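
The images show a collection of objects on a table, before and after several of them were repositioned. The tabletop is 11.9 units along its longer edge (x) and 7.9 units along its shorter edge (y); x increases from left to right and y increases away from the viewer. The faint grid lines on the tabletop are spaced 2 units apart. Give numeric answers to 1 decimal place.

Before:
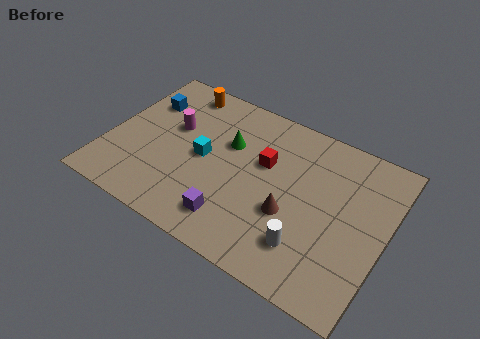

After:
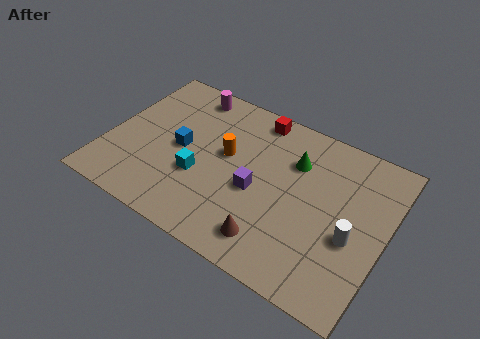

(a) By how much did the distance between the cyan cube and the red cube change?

+1.8

The distance was about 2.7 in the first image and 4.5 in the second, so they moved 1.8 units further apart.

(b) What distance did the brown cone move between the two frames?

1.7

The brown cone was near (8.0, 3.0) before and (7.5, 1.4) after, so it travelled √(0.5² + 1.6²) ≈ 1.7 units.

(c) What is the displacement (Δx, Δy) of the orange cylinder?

(2.5, -2.4)

From the two frames, the orange cylinder sits at roughly (2.5, 6.9) before and (5.0, 4.5) after.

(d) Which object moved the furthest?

the orange cylinder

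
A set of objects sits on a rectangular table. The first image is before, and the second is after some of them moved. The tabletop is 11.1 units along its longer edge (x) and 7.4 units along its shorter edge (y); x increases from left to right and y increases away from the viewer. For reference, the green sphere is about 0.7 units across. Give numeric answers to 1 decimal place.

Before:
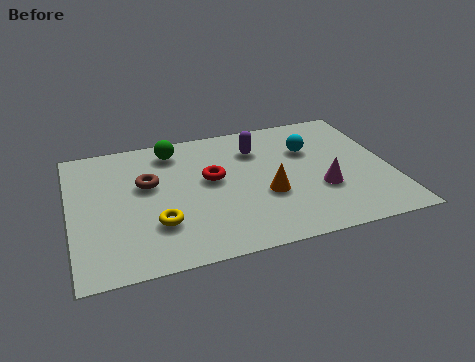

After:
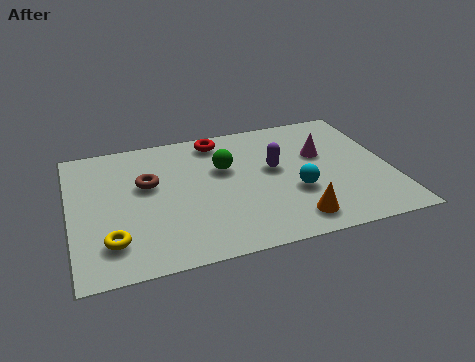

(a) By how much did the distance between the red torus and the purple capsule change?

+0.7

The distance was about 2.1 in the first image and 2.8 in the second, so they moved 0.7 units further apart.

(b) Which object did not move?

the brown torus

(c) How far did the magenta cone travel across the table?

2.0

The magenta cone was near (8.6, 2.6) before and (8.8, 4.6) after, so it travelled √(0.2² + 2.0²) ≈ 2.0 units.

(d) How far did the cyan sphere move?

2.4

The cyan sphere moved from about (8.4, 5.0) to (7.7, 2.7), a distance of √(0.7² + 2.3²) ≈ 2.4.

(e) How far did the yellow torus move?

1.7

From (2.9, 2.2) to (1.3, 1.7), the yellow torus covered √(1.6² + 0.5²) ≈ 1.7 units.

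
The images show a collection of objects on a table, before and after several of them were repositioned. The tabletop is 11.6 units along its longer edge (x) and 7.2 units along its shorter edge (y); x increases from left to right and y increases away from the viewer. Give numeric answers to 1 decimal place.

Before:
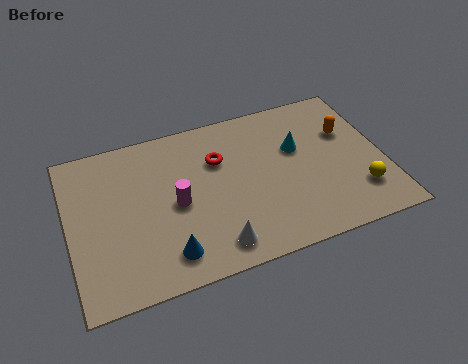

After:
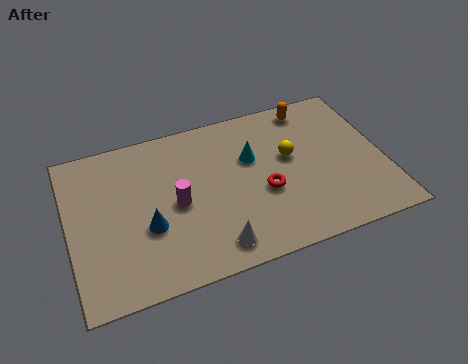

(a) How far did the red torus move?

2.5

From (5.6, 4.9) to (7.1, 2.9), the red torus covered √(1.5² + 2.0²) ≈ 2.5 units.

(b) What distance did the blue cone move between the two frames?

1.5

The blue cone was near (3.4, 1.3) before and (2.8, 2.7) after, so it travelled √(0.6² + 1.4²) ≈ 1.5 units.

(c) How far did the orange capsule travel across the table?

2.0

The orange capsule was near (10.4, 4.7) before and (9.2, 6.3) after, so it travelled √(1.2² + 1.6²) ≈ 2.0 units.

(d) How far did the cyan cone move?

1.7

From (8.5, 4.5) to (6.8, 4.6), the cyan cone covered √(1.7² + 0.1²) ≈ 1.7 units.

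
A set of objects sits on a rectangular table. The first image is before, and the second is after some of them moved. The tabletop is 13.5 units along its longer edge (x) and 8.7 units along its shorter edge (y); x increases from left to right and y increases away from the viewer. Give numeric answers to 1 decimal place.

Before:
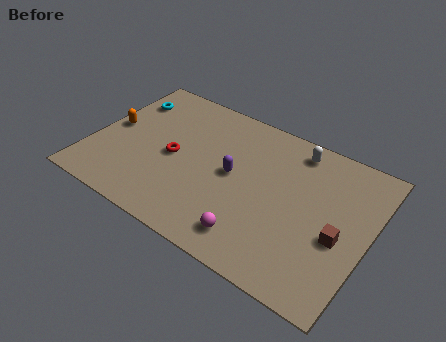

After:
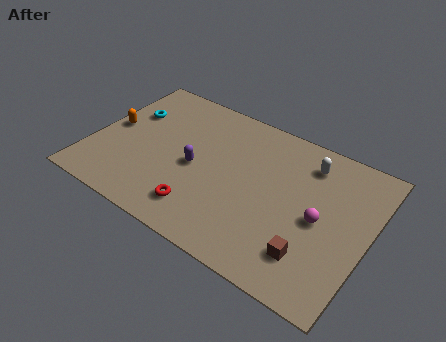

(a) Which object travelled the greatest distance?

the magenta sphere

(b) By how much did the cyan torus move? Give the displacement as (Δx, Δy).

(0.3, -0.8)

The cyan torus was at about (1.1, 6.6) and moved to about (1.4, 5.8).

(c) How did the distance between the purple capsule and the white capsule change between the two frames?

+1.9

The distance was about 4.0 in the first image and 5.9 in the second, so they moved 1.9 units further apart.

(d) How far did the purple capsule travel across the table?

1.9

From (6.9, 4.5) to (5.1, 4.0), the purple capsule covered √(1.8² + 0.5²) ≈ 1.9 units.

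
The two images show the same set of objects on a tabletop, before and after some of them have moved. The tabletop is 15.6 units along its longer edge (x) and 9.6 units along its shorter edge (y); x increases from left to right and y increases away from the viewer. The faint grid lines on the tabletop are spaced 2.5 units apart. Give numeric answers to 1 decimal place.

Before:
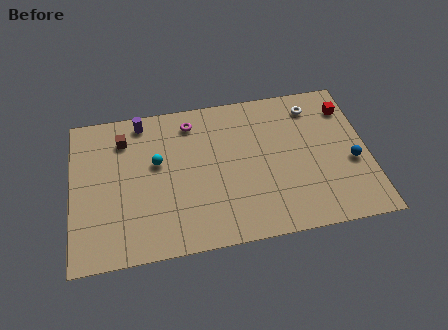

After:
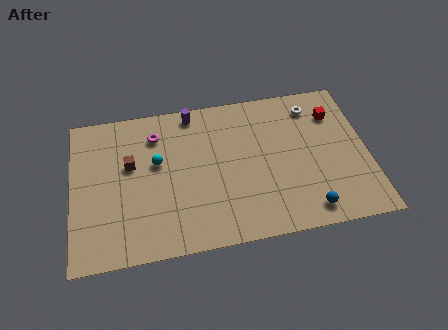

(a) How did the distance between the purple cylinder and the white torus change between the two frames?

-2.7

The distance was about 9.1 in the first image and 6.4 in the second, so they moved 2.7 units closer together.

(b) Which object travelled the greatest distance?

the blue sphere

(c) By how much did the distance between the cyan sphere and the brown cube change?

-1.1

Before: roughly 2.5 units apart; after: 1.4. That's 1.1 units closer together.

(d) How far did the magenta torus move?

2.0

From (6.4, 8.0) to (4.5, 7.5), the magenta torus covered √(1.9² + 0.5²) ≈ 2.0 units.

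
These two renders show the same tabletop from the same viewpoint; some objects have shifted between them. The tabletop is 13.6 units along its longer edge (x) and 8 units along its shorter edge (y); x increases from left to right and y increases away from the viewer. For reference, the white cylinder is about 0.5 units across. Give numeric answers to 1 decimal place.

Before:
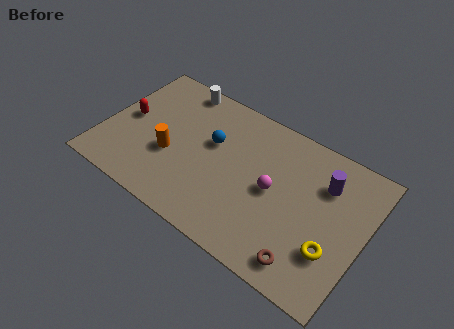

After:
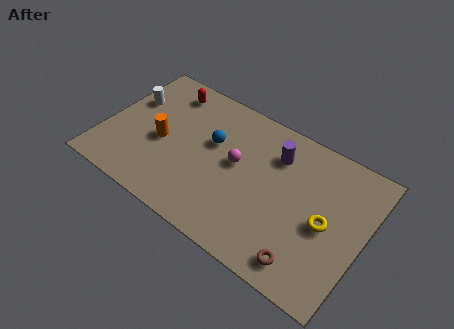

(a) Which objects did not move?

the brown torus and the blue sphere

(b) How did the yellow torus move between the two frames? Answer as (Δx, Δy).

(-0.5, 1.2)

The yellow torus was at about (12.2, 2.5) and moved to about (11.7, 3.7).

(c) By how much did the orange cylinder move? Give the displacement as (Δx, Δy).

(-0.6, 0.5)

From the two frames, the orange cylinder sits at roughly (3.6, 3.1) before and (3.0, 3.6) after.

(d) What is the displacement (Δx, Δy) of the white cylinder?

(-2.2, -2.0)

From the two frames, the white cylinder sits at roughly (3.2, 7.2) before and (1.0, 5.2) after.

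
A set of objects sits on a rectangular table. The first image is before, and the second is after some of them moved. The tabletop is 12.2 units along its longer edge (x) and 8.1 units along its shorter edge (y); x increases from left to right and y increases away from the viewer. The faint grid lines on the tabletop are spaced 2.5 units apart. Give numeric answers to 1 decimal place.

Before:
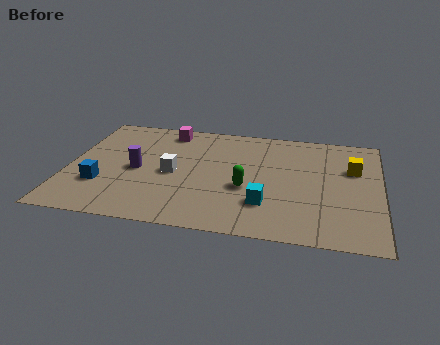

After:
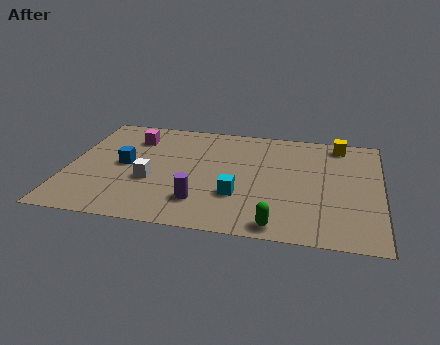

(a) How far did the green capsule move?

2.7

The green capsule was near (7.0, 3.2) before and (8.3, 0.8) after, so it travelled √(1.3² + 2.4²) ≈ 2.7 units.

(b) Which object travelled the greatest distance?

the purple cylinder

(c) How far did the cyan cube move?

1.2

The cyan cube moved from about (7.8, 2.2) to (6.7, 2.6), a distance of √(1.1² + 0.4²) ≈ 1.2.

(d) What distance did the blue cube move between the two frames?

1.8

The blue cube was near (1.4, 2.5) before and (2.2, 4.1) after, so it travelled √(0.8² + 1.6²) ≈ 1.8 units.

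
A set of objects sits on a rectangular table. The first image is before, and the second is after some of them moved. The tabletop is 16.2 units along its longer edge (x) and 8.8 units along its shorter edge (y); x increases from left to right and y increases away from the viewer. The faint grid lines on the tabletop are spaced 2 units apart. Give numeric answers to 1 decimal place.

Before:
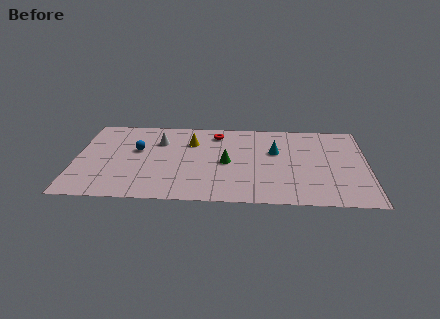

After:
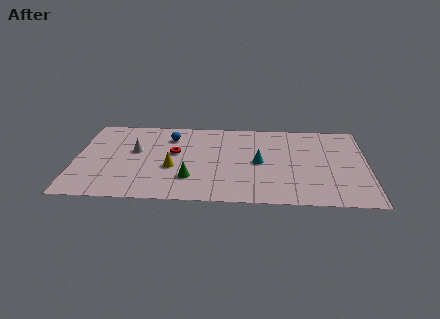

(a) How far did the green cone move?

2.7

The green cone moved from about (8.4, 4.2) to (6.4, 2.4), a distance of √(2.0² + 1.8²) ≈ 2.7.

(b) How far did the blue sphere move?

2.3

The blue sphere was near (3.4, 5.3) before and (5.2, 6.8) after, so it travelled √(1.8² + 1.5²) ≈ 2.3 units.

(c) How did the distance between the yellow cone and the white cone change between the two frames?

+0.9

The distance was about 1.8 in the first image and 2.7 in the second, so they moved 0.9 units further apart.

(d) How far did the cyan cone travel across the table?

1.5

The cyan cone was near (11.1, 5.5) before and (10.2, 4.3) after, so it travelled √(0.9² + 1.2²) ≈ 1.5 units.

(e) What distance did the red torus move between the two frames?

3.2

The red torus was near (7.8, 7.3) before and (5.5, 5.1) after, so it travelled √(2.3² + 2.2²) ≈ 3.2 units.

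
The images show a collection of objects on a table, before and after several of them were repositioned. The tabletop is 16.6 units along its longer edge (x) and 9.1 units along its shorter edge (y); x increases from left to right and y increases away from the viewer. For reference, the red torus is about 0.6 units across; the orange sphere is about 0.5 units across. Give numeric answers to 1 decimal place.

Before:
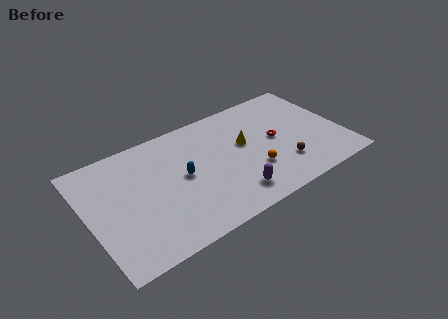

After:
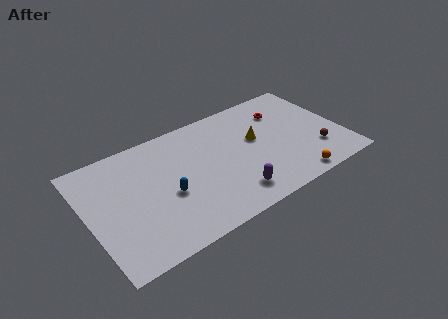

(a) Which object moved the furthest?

the orange sphere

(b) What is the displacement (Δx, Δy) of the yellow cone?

(0.8, 0.0)

The yellow cone started near (10.3, 5.3) and ended near (11.1, 5.3).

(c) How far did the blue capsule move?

1.4

The blue capsule moved from about (6.1, 4.7) to (5.0, 3.8), a distance of √(1.1² + 0.9²) ≈ 1.4.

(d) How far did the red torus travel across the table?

2.3

The red torus was near (12.3, 4.7) before and (13.2, 6.8) after, so it travelled √(0.9² + 2.1²) ≈ 2.3 units.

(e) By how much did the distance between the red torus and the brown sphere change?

+2.3

The distance was about 2.3 in the first image and 4.6 in the second, so they moved 2.3 units further apart.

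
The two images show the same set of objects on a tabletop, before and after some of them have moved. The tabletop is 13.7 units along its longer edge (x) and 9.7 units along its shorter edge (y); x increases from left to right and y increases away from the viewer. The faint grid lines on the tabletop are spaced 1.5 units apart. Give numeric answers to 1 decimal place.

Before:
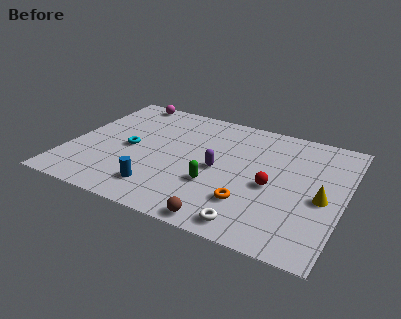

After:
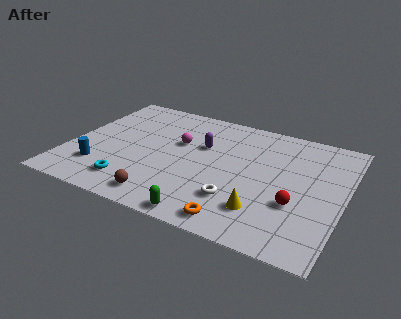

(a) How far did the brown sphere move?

3.1

The brown sphere moved from about (8.3, 0.8) to (5.2, 1.3), a distance of √(3.1² + 0.5²) ≈ 3.1.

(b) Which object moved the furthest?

the magenta sphere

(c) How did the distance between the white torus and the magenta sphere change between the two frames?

-6.0

They were about 10.8 units apart before and 4.8 after — 6.0 units closer together.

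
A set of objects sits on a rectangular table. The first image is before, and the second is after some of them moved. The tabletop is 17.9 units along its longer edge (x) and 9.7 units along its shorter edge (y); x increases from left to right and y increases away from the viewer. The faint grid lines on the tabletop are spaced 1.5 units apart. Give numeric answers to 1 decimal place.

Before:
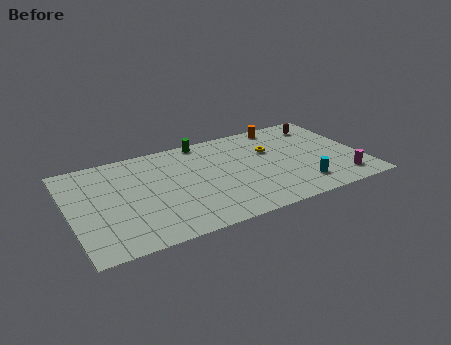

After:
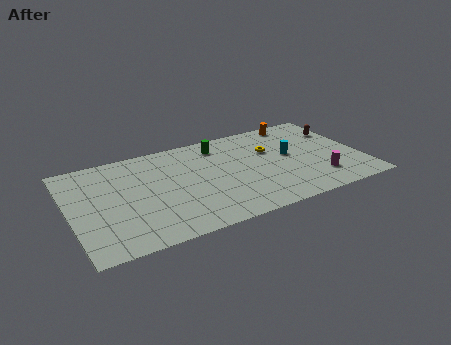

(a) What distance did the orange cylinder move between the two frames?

1.0

From (13.6, 8.7) to (14.6, 8.7), the orange cylinder covered √(1.0² + 0.0²) ≈ 1.0 units.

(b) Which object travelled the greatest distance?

the cyan cylinder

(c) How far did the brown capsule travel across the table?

1.4

The brown capsule moved from about (16.0, 7.9) to (17.0, 6.9), a distance of √(1.0² + 1.0²) ≈ 1.4.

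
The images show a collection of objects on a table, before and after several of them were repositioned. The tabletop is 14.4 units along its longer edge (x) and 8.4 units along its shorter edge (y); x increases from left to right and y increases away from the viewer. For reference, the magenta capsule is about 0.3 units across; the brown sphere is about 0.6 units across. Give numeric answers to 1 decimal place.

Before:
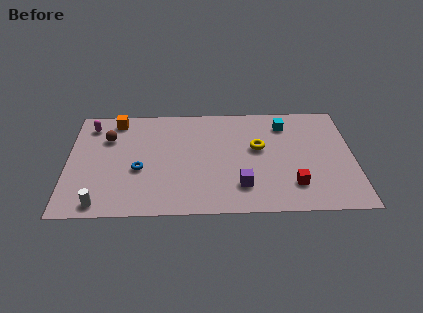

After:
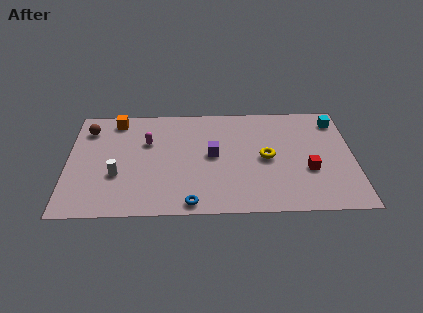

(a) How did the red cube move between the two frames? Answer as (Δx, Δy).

(0.8, 1.1)

The red cube was at about (11.3, 2.0) and moved to about (12.1, 3.1).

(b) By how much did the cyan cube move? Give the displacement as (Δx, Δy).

(2.6, 0.2)

The cyan cube was at about (11.0, 6.7) and moved to about (13.6, 6.9).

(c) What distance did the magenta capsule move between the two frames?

3.2

From (1.1, 6.9) to (4.0, 5.5), the magenta capsule covered √(2.9² + 1.4²) ≈ 3.2 units.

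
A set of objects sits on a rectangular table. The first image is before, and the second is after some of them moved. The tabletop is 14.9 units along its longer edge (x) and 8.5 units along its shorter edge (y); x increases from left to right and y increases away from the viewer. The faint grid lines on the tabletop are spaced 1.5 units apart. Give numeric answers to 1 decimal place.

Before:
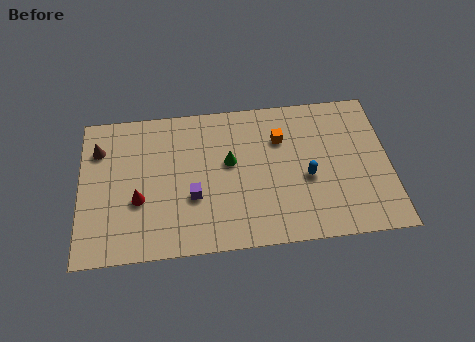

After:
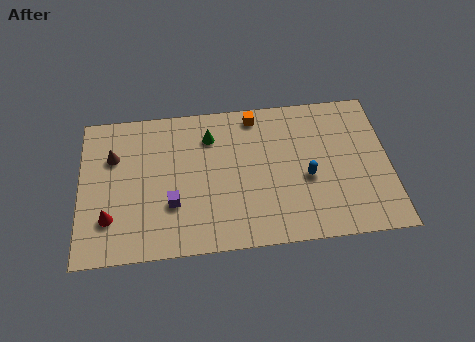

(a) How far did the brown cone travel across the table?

0.9

From (0.9, 6.3) to (1.6, 5.8), the brown cone covered √(0.7² + 0.5²) ≈ 0.9 units.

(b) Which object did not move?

the blue capsule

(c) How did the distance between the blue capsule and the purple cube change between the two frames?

+1.0

The distance was about 5.5 in the first image and 6.5 in the second, so they moved 1.0 units further apart.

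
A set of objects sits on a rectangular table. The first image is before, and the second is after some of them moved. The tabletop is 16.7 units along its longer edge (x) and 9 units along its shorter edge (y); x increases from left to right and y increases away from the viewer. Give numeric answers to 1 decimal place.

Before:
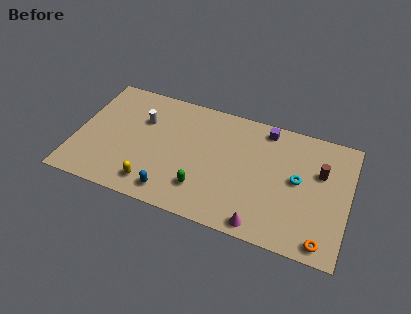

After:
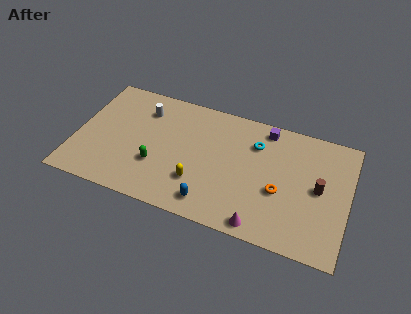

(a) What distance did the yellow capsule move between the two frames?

2.9

The yellow capsule was near (5.0, 1.5) before and (7.7, 2.6) after, so it travelled √(2.7² + 1.1²) ≈ 2.9 units.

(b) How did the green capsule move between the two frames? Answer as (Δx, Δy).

(-2.9, 0.8)

The green capsule was at about (8.0, 2.2) and moved to about (5.1, 3.0).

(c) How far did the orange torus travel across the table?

3.8

The orange torus was near (15.4, 1.0) before and (12.6, 3.6) after, so it travelled √(2.8² + 2.6²) ≈ 3.8 units.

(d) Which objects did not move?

the purple cube and the magenta cone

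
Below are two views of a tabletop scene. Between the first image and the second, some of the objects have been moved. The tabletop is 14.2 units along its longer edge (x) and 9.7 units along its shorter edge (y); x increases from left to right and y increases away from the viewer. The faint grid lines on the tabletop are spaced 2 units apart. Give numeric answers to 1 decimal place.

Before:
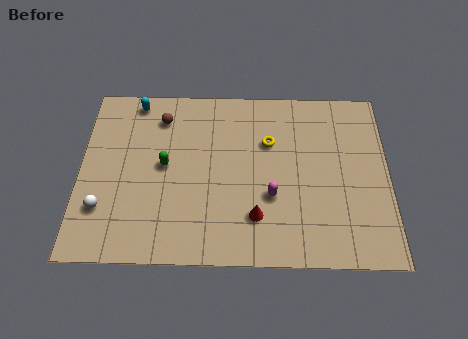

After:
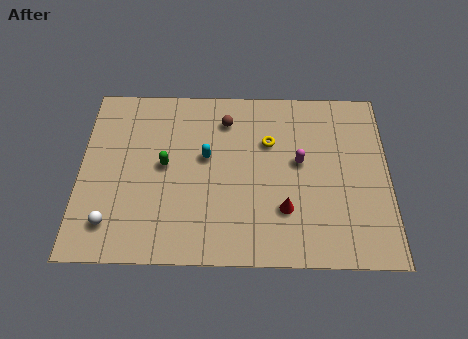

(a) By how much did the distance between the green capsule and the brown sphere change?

+1.1

Before: roughly 2.7 units apart; after: 3.8. That's 1.1 units further apart.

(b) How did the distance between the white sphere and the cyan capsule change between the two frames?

-0.5

The distance was about 6.2 in the first image and 5.7 in the second, so they moved 0.5 units closer together.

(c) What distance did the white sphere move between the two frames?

0.9

The white sphere moved from about (1.1, 2.7) to (1.5, 1.9), a distance of √(0.4² + 0.8²) ≈ 0.9.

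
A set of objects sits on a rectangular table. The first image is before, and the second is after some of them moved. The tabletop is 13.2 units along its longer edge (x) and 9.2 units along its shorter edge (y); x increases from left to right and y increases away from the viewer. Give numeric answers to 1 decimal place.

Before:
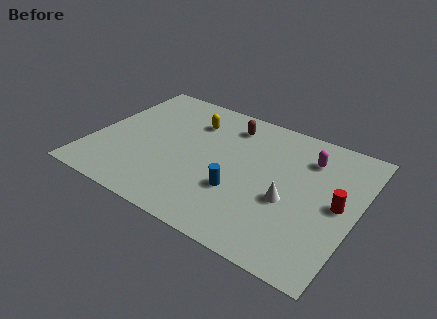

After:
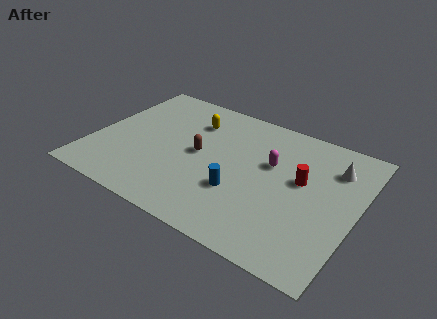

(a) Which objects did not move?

the yellow capsule and the blue cylinder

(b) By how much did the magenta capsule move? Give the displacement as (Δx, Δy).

(-1.7, -1.3)

From the two frames, the magenta capsule sits at roughly (10.5, 7.0) before and (8.8, 5.7) after.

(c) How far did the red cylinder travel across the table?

2.0

From (12.3, 4.6) to (10.4, 5.3), the red cylinder covered √(1.9² + 0.7²) ≈ 2.0 units.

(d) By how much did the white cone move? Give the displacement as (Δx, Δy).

(1.8, 3.2)

The white cone was at about (10.0, 3.7) and moved to about (11.8, 6.9).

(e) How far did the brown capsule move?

3.0

From (6.4, 7.5) to (5.3, 4.7), the brown capsule covered √(1.1² + 2.8²) ≈ 3.0 units.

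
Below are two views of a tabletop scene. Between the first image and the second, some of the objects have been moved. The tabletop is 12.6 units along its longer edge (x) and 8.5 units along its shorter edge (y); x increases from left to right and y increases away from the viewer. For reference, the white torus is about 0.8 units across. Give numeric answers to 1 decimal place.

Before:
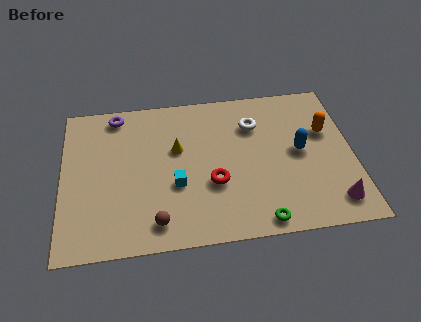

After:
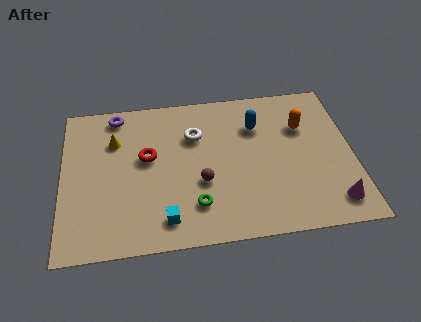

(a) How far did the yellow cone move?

2.8

The yellow cone was near (5.0, 5.2) before and (2.3, 6.0) after, so it travelled √(2.7² + 0.8²) ≈ 2.8 units.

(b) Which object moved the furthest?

the red torus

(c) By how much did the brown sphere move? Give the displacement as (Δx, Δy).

(2.0, 1.9)

From the two frames, the brown sphere sits at roughly (4.0, 1.3) before and (6.0, 3.2) after.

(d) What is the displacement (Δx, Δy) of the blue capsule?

(-1.8, 1.7)

The blue capsule started near (10.3, 4.4) and ended near (8.5, 6.1).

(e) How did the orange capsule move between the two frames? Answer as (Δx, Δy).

(-1.0, 0.4)

From the two frames, the orange capsule sits at roughly (11.5, 5.4) before and (10.5, 5.8) after.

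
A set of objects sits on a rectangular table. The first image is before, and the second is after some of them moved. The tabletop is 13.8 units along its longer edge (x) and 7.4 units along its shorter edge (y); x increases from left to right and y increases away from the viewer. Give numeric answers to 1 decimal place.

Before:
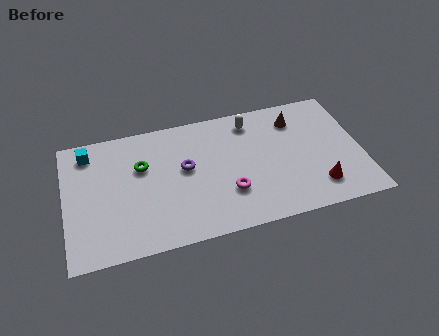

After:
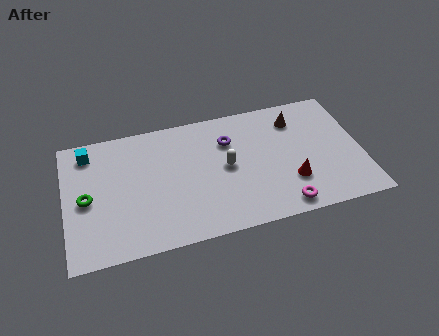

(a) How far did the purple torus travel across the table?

2.4

The purple torus moved from about (5.6, 4.2) to (7.7, 5.3), a distance of √(2.1² + 1.1²) ≈ 2.4.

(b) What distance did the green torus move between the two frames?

2.9

From (3.6, 4.8) to (1.0, 3.5), the green torus covered √(2.6² + 1.3²) ≈ 2.9 units.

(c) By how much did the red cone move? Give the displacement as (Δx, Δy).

(-1.2, 0.6)

From the two frames, the red cone sits at roughly (11.6, 1.6) before and (10.4, 2.2) after.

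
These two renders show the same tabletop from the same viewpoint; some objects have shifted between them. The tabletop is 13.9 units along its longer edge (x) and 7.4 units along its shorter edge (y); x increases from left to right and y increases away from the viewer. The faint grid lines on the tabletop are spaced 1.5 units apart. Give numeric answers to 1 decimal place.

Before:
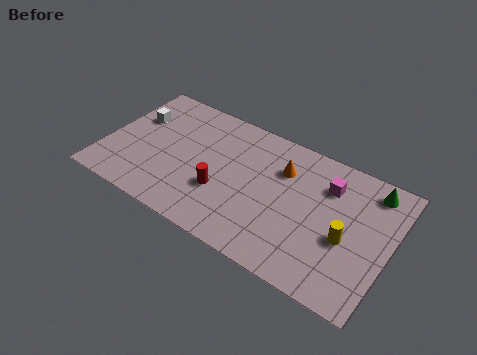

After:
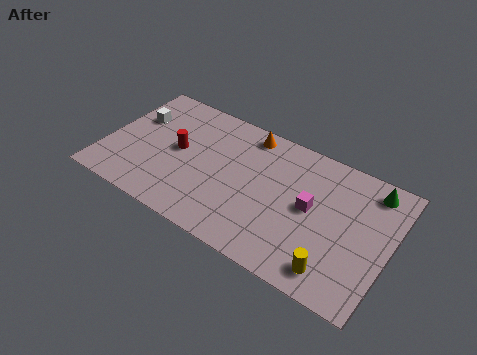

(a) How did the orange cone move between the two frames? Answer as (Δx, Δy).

(-1.9, 1.2)

The orange cone was at about (8.5, 5.3) and moved to about (6.6, 6.5).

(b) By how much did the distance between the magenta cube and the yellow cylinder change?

+0.4

They were about 2.7 units apart before and 3.1 after — 0.4 units further apart.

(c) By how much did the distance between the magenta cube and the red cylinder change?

+1.0

Before: roughly 5.6 units apart; after: 6.6. That's 1.0 units further apart.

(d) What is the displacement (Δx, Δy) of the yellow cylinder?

(-0.3, -1.9)

From the two frames, the yellow cylinder sits at roughly (11.9, 3.1) before and (11.6, 1.2) after.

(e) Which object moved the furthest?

the red cylinder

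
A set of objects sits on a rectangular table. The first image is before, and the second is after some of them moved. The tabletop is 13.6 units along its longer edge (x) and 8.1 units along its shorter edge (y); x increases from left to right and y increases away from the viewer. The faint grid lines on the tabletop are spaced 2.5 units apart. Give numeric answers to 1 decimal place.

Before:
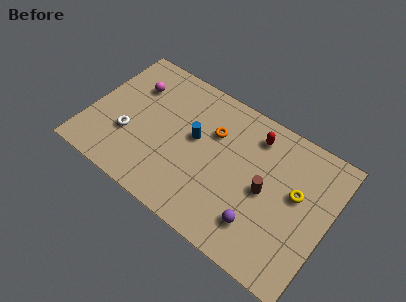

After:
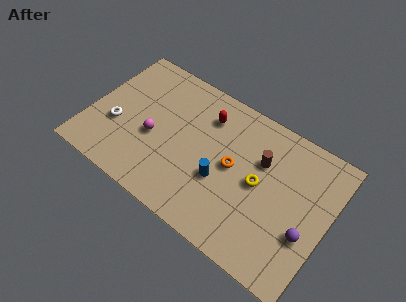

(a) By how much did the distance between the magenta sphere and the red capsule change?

-3.1

Before: roughly 6.9 units apart; after: 3.8. That's 3.1 units closer together.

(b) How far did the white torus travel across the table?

0.8

The white torus was near (2.4, 2.8) before and (1.6, 3.0) after, so it travelled √(0.8² + 0.2²) ≈ 0.8 units.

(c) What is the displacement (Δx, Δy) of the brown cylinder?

(-0.5, 1.5)

The brown cylinder started near (10.1, 3.9) and ended near (9.6, 5.4).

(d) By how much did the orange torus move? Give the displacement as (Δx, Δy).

(1.4, -1.3)

The orange torus started near (6.8, 5.5) and ended near (8.2, 4.2).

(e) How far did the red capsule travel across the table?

2.7

The red capsule was near (9.0, 6.6) before and (6.3, 6.2) after, so it travelled √(2.7² + 0.4²) ≈ 2.7 units.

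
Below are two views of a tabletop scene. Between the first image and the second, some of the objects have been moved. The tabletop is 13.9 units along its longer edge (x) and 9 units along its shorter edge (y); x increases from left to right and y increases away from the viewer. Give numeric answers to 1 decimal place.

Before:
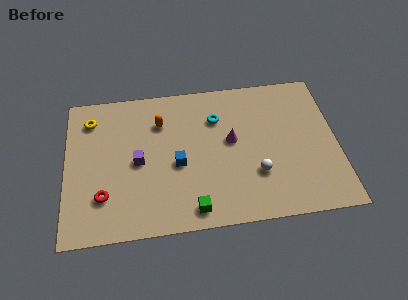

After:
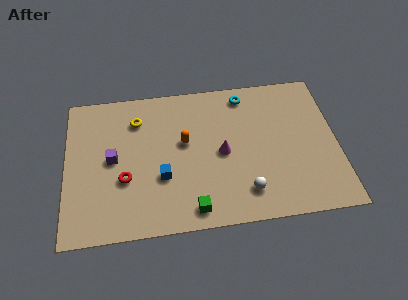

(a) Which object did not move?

the green cube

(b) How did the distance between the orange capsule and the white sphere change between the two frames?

-1.6

Before: roughly 6.1 units apart; after: 4.5. That's 1.6 units closer together.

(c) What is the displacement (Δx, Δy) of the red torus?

(1.1, 0.9)

The red torus was at about (1.9, 2.4) and moved to about (3.0, 3.3).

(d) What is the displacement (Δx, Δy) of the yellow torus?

(2.4, -0.3)

The yellow torus was at about (1.3, 7.2) and moved to about (3.7, 6.9).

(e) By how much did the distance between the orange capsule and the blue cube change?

-0.5

They were about 2.8 units apart before and 2.3 after — 0.5 units closer together.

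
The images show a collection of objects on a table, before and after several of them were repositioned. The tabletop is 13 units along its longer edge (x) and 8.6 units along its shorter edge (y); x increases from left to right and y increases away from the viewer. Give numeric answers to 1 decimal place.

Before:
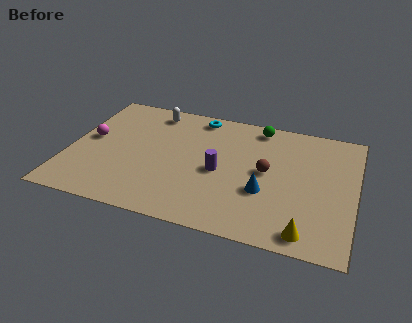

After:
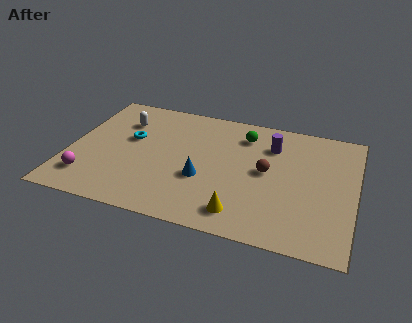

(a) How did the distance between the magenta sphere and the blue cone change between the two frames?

-2.9

The distance was about 8.2 in the first image and 5.3 in the second, so they moved 2.9 units closer together.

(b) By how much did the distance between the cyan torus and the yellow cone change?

-2.0

Before: roughly 8.5 units apart; after: 6.5. That's 2.0 units closer together.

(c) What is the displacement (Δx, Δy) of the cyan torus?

(-2.9, -2.5)

The cyan torus started near (5.6, 7.6) and ended near (2.7, 5.1).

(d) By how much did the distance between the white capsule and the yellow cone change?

-2.2

They were about 9.9 units apart before and 7.7 after — 2.2 units closer together.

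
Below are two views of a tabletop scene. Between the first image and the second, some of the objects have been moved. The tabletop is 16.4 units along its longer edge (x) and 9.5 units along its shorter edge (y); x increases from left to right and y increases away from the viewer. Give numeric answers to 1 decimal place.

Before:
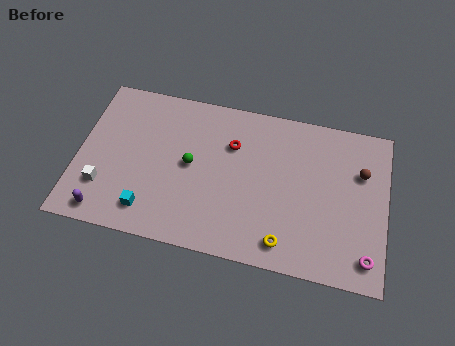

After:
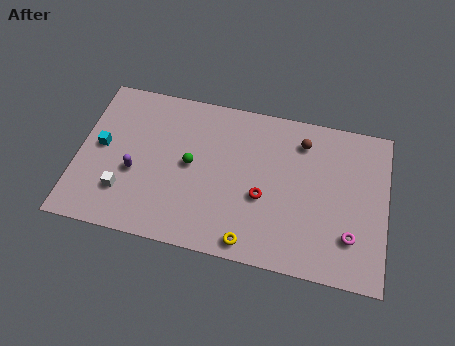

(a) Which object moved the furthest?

the cyan cube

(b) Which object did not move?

the green sphere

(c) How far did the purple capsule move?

3.0

The purple capsule was near (1.7, 1.1) before and (3.1, 3.8) after, so it travelled √(1.4² + 2.7²) ≈ 3.0 units.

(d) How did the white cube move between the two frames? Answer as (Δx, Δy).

(1.1, -0.1)

The white cube started near (1.5, 2.6) and ended near (2.6, 2.5).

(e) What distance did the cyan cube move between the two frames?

4.3

The cyan cube moved from about (4.0, 1.7) to (1.2, 5.0), a distance of √(2.8² + 3.3²) ≈ 4.3.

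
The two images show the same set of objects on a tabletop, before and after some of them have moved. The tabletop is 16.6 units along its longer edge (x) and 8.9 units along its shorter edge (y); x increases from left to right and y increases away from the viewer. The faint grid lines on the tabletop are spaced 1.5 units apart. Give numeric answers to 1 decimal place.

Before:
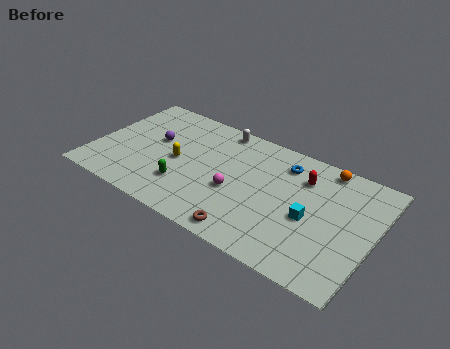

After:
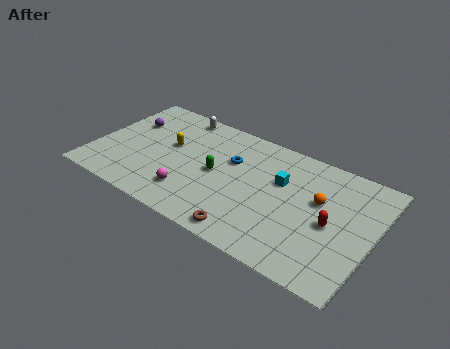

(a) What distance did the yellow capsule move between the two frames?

1.2

The yellow capsule was near (5.0, 4.2) before and (4.3, 5.2) after, so it travelled √(0.7² + 1.0²) ≈ 1.2 units.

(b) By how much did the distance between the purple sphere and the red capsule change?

+3.8

The distance was about 8.9 in the first image and 12.7 in the second, so they moved 3.8 units further apart.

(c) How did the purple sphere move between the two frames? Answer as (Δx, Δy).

(-1.8, 0.8)

From the two frames, the purple sphere sits at roughly (3.4, 5.2) before and (1.6, 6.0) after.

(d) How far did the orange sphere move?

2.6

The orange sphere was near (13.3, 8.0) before and (13.3, 5.4) after, so it travelled √(0.0² + 2.6²) ≈ 2.6 units.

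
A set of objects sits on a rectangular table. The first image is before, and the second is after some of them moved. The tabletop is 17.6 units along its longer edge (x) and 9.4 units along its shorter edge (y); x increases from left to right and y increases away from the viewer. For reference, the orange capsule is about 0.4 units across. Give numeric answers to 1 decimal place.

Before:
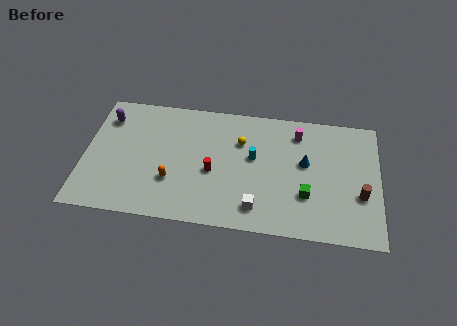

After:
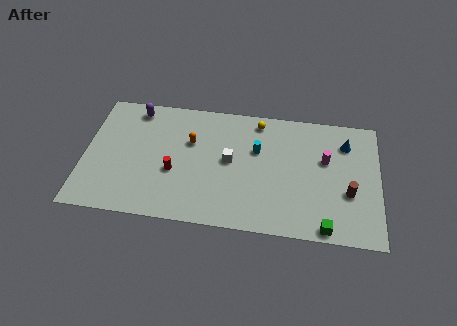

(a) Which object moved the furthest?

the white cube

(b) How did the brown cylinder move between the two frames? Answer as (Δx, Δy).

(-0.7, 0.1)

The brown cylinder was at about (16.5, 3.4) and moved to about (15.8, 3.5).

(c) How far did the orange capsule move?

3.3

The orange capsule moved from about (5.3, 3.0) to (6.3, 6.1), a distance of √(1.0² + 3.1²) ≈ 3.3.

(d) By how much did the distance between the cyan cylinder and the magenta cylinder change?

+0.7

Before: roughly 3.4 units apart; after: 4.1. That's 0.7 units further apart.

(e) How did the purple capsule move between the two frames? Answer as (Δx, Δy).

(1.7, 0.9)

From the two frames, the purple capsule sits at roughly (1.2, 7.3) before and (2.9, 8.2) after.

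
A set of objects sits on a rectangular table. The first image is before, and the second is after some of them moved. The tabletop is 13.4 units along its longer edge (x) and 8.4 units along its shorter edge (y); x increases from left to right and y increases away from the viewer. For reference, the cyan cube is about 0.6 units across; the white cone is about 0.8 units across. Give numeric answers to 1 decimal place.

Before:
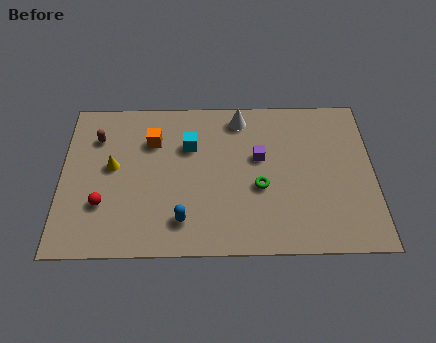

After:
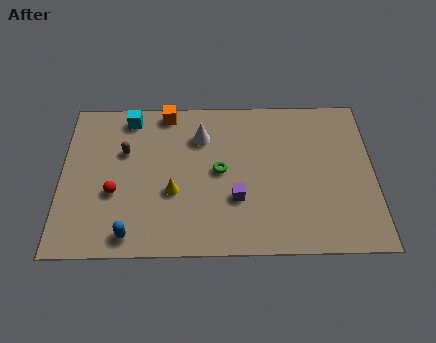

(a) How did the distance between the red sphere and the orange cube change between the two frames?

+0.9

They were about 4.0 units apart before and 4.9 after — 0.9 units further apart.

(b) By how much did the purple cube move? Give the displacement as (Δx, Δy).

(-1.0, -2.2)

From the two frames, the purple cube sits at roughly (8.5, 5.0) before and (7.5, 2.8) after.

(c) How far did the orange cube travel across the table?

1.7

From (3.9, 6.0) to (4.5, 7.6), the orange cube covered √(0.6² + 1.6²) ≈ 1.7 units.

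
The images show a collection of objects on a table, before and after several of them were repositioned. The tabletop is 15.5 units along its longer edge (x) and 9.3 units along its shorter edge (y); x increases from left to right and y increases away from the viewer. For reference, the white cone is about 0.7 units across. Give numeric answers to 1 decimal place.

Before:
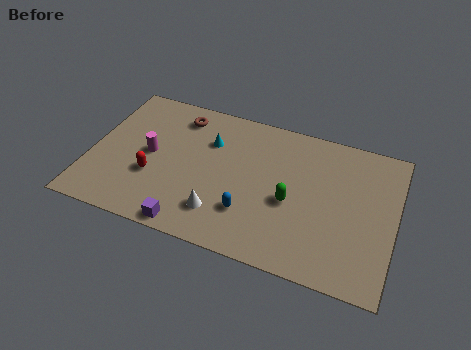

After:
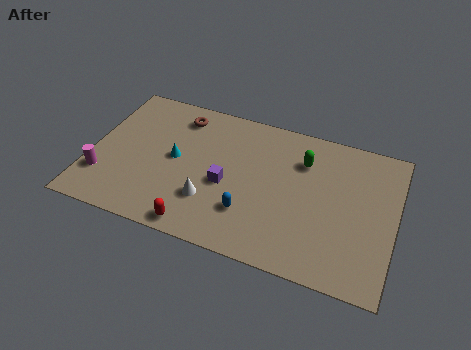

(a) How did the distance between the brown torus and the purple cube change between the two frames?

-2.4

Before: roughly 7.0 units apart; after: 4.6. That's 2.4 units closer together.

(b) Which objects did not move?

the brown torus and the blue capsule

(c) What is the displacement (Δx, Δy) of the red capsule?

(2.6, -2.4)

The red capsule was at about (3.3, 3.3) and moved to about (5.9, 0.9).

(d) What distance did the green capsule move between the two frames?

2.8

The green capsule was near (10.3, 4.0) before and (10.7, 6.8) after, so it travelled √(0.4² + 2.8²) ≈ 2.8 units.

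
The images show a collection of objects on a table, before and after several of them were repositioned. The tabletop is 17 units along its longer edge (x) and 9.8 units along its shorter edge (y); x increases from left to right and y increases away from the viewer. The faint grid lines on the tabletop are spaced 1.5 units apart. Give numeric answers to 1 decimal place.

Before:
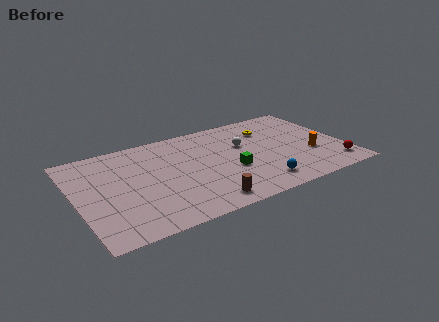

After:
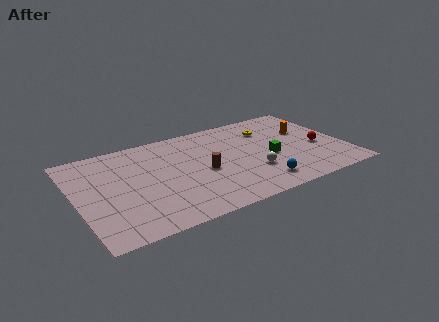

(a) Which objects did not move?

the blue sphere and the yellow torus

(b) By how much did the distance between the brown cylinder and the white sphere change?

-2.6

The distance was about 5.9 in the first image and 3.3 in the second, so they moved 2.6 units closer together.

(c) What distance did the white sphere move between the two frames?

3.1

The white sphere moved from about (10.8, 6.2) to (10.9, 3.1), a distance of √(0.1² + 3.1²) ≈ 3.1.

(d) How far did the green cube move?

2.6

From (9.6, 3.8) to (12.2, 4.2), the green cube covered √(2.6² + 0.4²) ≈ 2.6 units.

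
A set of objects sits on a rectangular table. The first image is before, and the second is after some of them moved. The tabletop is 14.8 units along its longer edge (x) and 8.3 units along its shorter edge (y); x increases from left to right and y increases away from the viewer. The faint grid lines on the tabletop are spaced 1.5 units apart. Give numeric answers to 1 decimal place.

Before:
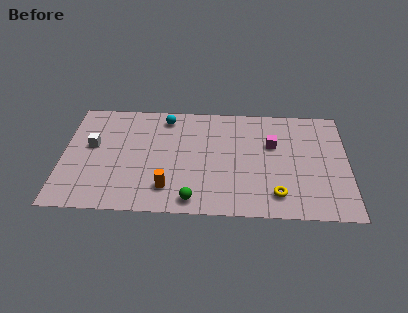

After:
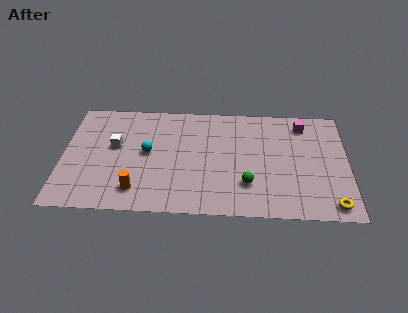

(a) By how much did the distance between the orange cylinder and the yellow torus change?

+4.4

The distance was about 5.6 in the first image and 10.0 in the second, so they moved 4.4 units further apart.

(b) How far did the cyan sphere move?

2.8

The cyan sphere was near (5.3, 7.1) before and (4.4, 4.4) after, so it travelled √(0.9² + 2.7²) ≈ 2.8 units.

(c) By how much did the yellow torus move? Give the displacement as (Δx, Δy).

(2.8, -0.6)

The yellow torus started near (11.1, 1.6) and ended near (13.9, 1.0).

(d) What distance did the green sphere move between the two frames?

3.1

From (6.8, 1.0) to (9.6, 2.3), the green sphere covered √(2.8² + 1.3²) ≈ 3.1 units.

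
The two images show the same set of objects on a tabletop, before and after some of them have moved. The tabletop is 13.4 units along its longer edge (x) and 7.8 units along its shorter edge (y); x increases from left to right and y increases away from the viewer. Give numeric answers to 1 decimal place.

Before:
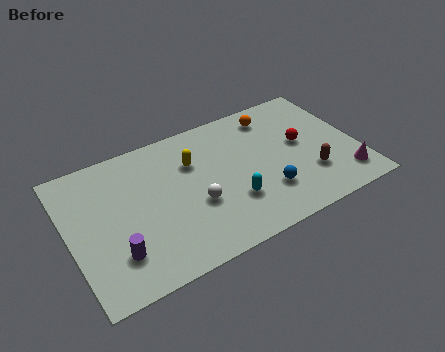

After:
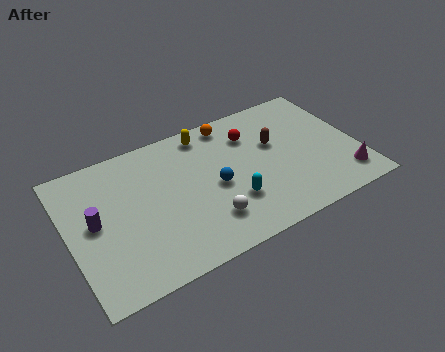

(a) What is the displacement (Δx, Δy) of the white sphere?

(0.4, -1.1)

From the two frames, the white sphere sits at roughly (5.7, 3.0) before and (6.1, 1.9) after.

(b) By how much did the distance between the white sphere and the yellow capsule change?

+2.5

The distance was about 2.4 in the first image and 4.9 in the second, so they moved 2.5 units further apart.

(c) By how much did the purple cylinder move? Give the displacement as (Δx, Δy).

(-0.7, 2.1)

The purple cylinder was at about (1.9, 2.0) and moved to about (1.2, 4.1).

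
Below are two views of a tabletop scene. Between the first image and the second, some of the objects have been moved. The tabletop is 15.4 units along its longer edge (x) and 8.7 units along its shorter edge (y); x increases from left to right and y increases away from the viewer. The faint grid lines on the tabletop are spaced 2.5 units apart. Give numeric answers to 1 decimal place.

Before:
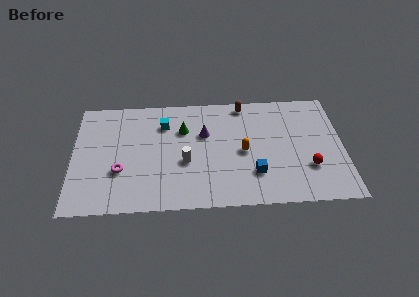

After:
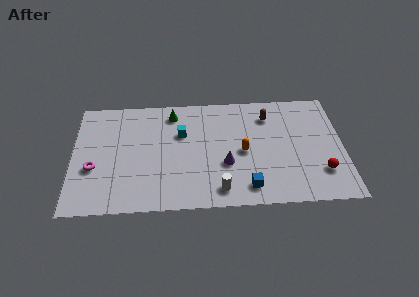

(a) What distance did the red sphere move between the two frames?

0.8

The red sphere was near (13.4, 2.7) before and (14.1, 2.3) after, so it travelled √(0.7² + 0.4²) ≈ 0.8 units.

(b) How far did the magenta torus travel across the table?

1.5

From (2.7, 3.0) to (1.2, 3.3), the magenta torus covered √(1.5² + 0.3²) ≈ 1.5 units.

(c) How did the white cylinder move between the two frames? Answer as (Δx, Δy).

(1.9, -2.2)

The white cylinder started near (6.4, 3.5) and ended near (8.3, 1.3).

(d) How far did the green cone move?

1.4

The green cone moved from about (6.3, 6.0) to (5.7, 7.3), a distance of √(0.6² + 1.3²) ≈ 1.4.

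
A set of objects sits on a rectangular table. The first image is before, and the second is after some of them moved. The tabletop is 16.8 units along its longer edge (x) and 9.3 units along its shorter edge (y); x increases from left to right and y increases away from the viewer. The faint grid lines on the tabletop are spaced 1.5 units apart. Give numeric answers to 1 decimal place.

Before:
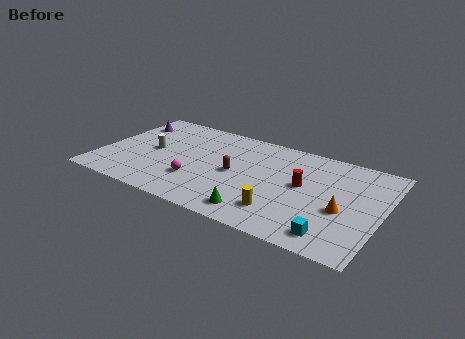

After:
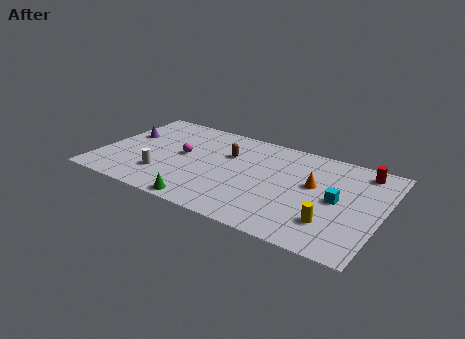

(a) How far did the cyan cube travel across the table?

3.2

From (14.3, 1.4) to (14.2, 4.6), the cyan cube covered √(0.1² + 3.2²) ≈ 3.2 units.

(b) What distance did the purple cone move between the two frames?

1.4

From (1.1, 7.1) to (1.2, 5.7), the purple cone covered √(0.1² + 1.4²) ≈ 1.4 units.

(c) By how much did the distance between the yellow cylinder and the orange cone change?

-0.5

Before: roughly 3.8 units apart; after: 3.3. That's 0.5 units closer together.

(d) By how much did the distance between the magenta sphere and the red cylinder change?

+4.4

They were about 6.5 units apart before and 10.9 after — 4.4 units further apart.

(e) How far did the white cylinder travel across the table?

2.4

The white cylinder moved from about (3.0, 4.7) to (4.0, 2.5), a distance of √(1.0² + 2.2²) ≈ 2.4.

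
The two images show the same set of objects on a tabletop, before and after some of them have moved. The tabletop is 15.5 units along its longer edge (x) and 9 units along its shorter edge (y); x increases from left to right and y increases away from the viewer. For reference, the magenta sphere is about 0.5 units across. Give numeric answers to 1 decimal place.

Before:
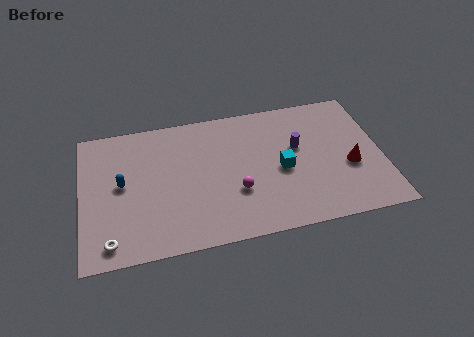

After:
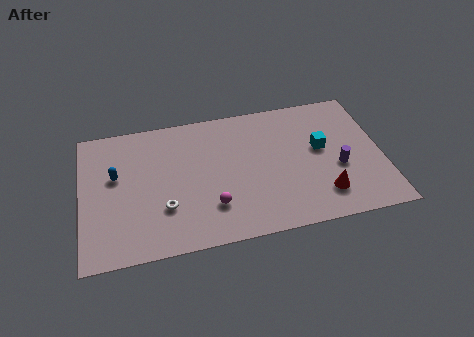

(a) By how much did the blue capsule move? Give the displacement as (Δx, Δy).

(-0.3, 0.6)

From the two frames, the blue capsule sits at roughly (2.1, 4.8) before and (1.8, 5.4) after.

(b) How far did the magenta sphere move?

1.5

The magenta sphere was near (7.9, 3.1) before and (6.6, 2.4) after, so it travelled √(1.3² + 0.7²) ≈ 1.5 units.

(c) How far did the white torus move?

3.2

The white torus moved from about (1.4, 1.2) to (4.2, 2.8), a distance of √(2.8² + 1.6²) ≈ 3.2.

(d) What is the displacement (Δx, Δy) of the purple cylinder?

(2.0, -1.8)

From the two frames, the purple cylinder sits at roughly (11.2, 5.4) before and (13.2, 3.6) after.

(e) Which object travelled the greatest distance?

the white torus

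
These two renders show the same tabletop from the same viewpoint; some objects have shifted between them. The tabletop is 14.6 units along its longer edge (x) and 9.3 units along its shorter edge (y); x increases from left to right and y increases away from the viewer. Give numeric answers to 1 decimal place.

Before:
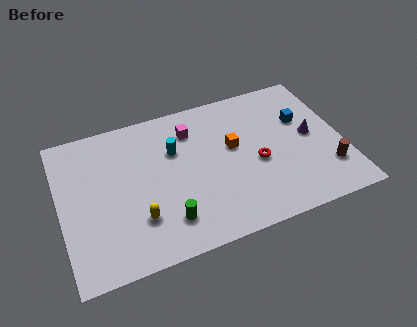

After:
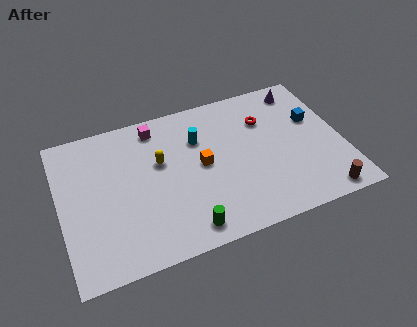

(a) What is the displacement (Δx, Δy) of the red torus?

(0.7, 2.6)

The red torus started near (10.1, 4.0) and ended near (10.8, 6.6).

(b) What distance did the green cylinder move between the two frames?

1.2

From (5.2, 2.0) to (6.1, 1.2), the green cylinder covered √(0.9² + 0.8²) ≈ 1.2 units.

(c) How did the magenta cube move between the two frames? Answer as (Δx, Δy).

(-1.8, 0.8)

From the two frames, the magenta cube sits at roughly (7.0, 7.2) before and (5.2, 8.0) after.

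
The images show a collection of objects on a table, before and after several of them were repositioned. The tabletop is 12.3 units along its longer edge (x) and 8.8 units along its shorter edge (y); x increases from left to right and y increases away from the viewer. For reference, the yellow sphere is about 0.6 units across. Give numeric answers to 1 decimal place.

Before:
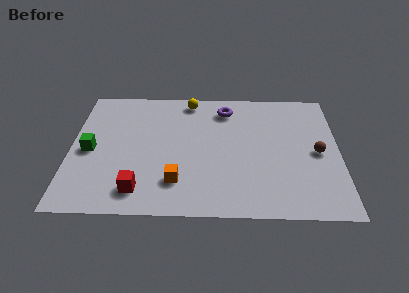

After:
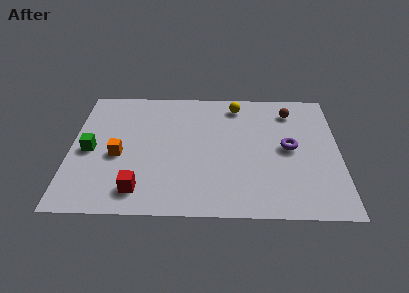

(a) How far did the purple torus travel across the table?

4.0

The purple torus was near (7.1, 7.2) before and (10.0, 4.5) after, so it travelled √(2.9² + 2.7²) ≈ 4.0 units.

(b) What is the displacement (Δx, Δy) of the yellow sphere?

(2.2, -0.3)

The yellow sphere was at about (5.4, 7.8) and moved to about (7.6, 7.5).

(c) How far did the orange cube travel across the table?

3.2

The orange cube moved from about (4.9, 2.1) to (2.2, 3.8), a distance of √(2.7² + 1.7²) ≈ 3.2.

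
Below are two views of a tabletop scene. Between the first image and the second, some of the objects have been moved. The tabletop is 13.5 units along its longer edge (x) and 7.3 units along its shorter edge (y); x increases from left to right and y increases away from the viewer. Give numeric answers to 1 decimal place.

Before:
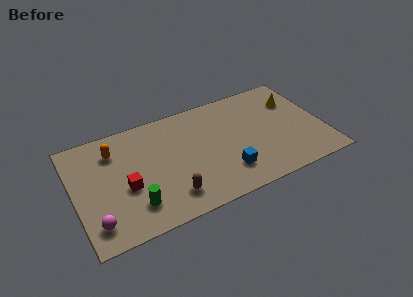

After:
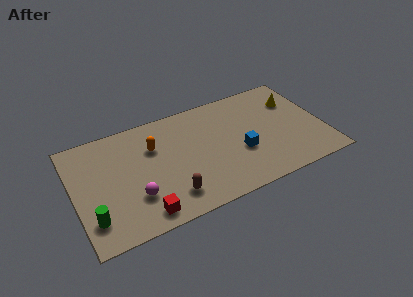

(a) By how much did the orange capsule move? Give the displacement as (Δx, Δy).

(2.1, -0.6)

The orange capsule started near (2.3, 5.6) and ended near (4.4, 5.0).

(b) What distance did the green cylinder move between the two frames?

2.2

The green cylinder moved from about (3.0, 1.7) to (0.8, 1.7), a distance of √(2.2² + 0.0²) ≈ 2.2.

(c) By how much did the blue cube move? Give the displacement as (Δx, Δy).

(0.9, 1.0)

From the two frames, the blue cube sits at roughly (8.0, 1.8) before and (8.9, 2.8) after.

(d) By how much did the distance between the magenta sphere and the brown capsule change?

-2.1

Before: roughly 4.0 units apart; after: 1.9. That's 2.1 units closer together.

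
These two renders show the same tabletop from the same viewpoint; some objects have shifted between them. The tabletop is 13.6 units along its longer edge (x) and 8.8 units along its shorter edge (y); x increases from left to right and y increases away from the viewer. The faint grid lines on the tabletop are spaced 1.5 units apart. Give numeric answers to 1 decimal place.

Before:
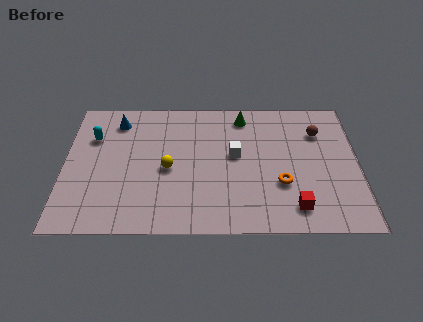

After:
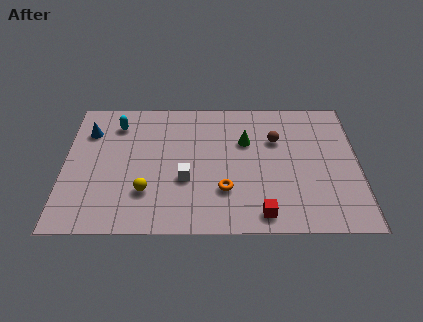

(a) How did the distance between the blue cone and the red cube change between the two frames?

-0.3

Before: roughly 10.0 units apart; after: 9.7. That's 0.3 units closer together.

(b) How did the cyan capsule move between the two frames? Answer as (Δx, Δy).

(1.1, 0.9)

From the two frames, the cyan capsule sits at roughly (1.3, 6.1) before and (2.4, 7.0) after.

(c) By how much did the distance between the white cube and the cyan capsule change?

-1.8

The distance was about 6.7 in the first image and 4.9 in the second, so they moved 1.8 units closer together.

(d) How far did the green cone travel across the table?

1.7

From (8.3, 7.5) to (8.4, 5.8), the green cone covered √(0.1² + 1.7²) ≈ 1.7 units.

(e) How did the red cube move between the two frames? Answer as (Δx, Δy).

(-1.5, -0.4)

From the two frames, the red cube sits at roughly (10.6, 1.5) before and (9.1, 1.1) after.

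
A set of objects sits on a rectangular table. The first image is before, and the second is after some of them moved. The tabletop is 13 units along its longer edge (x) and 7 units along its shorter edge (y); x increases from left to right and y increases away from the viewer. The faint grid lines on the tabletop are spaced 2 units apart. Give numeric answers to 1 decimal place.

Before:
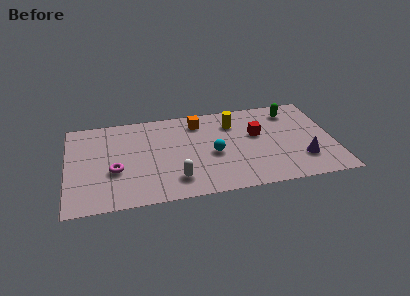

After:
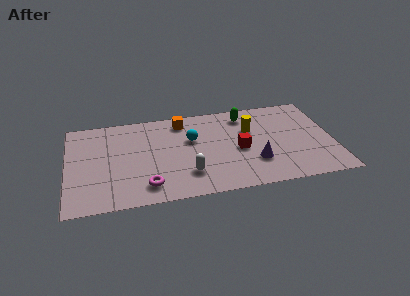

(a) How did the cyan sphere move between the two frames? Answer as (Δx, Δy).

(-1.0, 1.3)

The cyan sphere started near (7.1, 3.1) and ended near (6.1, 4.4).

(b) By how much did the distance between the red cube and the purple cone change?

-1.8

They were about 3.1 units apart before and 1.3 after — 1.8 units closer together.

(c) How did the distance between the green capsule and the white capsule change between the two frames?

-2.2

The distance was about 7.2 in the first image and 5.0 in the second, so they moved 2.2 units closer together.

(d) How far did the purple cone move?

2.3

The purple cone was near (11.4, 1.9) before and (9.1, 2.1) after, so it travelled √(2.3² + 0.2²) ≈ 2.3 units.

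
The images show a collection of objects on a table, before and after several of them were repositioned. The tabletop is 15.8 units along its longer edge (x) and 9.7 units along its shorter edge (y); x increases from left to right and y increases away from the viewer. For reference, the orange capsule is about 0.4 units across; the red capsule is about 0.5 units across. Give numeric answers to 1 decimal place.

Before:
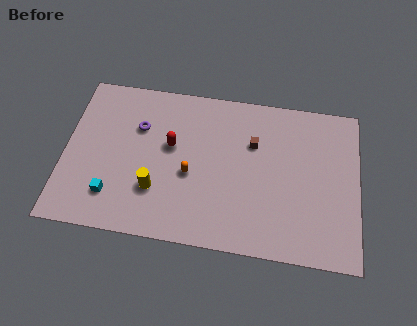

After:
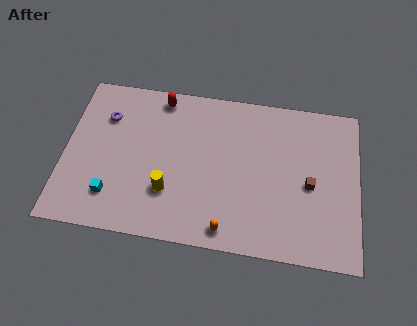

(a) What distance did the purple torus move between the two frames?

1.8

The purple torus moved from about (3.9, 6.6) to (2.1, 7.0), a distance of √(1.8² + 0.4²) ≈ 1.8.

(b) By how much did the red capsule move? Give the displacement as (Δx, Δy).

(-0.7, 2.9)

The red capsule was at about (5.7, 5.7) and moved to about (5.0, 8.6).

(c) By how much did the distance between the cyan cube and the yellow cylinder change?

+0.7

The distance was about 2.4 in the first image and 3.1 in the second, so they moved 0.7 units further apart.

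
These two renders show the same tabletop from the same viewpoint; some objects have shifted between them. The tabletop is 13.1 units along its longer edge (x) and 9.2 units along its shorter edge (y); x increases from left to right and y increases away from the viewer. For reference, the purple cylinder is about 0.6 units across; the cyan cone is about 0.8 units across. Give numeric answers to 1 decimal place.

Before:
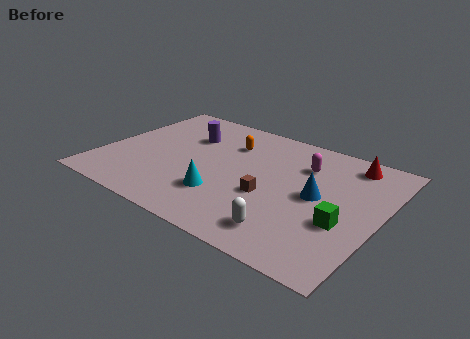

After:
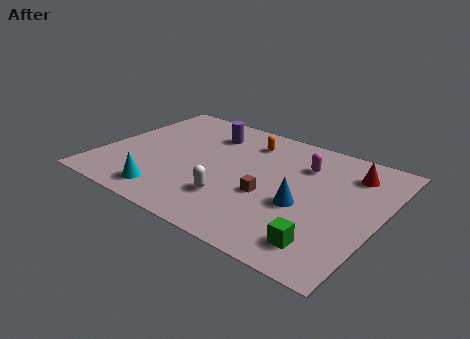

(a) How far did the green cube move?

1.9

The green cube was near (11.6, 3.4) before and (11.1, 1.6) after, so it travelled √(0.5² + 1.8²) ≈ 1.9 units.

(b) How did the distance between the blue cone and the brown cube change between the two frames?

-0.8

Before: roughly 2.4 units apart; after: 1.6. That's 0.8 units closer together.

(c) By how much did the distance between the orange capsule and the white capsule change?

-1.6

They were about 6.4 units apart before and 4.8 after — 1.6 units closer together.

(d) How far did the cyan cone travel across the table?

2.7

The cyan cone was near (6.1, 2.6) before and (3.7, 1.4) after, so it travelled √(2.4² + 1.2²) ≈ 2.7 units.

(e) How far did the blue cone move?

1.1

From (10.2, 4.7) to (9.7, 3.7), the blue cone covered √(0.5² + 1.0²) ≈ 1.1 units.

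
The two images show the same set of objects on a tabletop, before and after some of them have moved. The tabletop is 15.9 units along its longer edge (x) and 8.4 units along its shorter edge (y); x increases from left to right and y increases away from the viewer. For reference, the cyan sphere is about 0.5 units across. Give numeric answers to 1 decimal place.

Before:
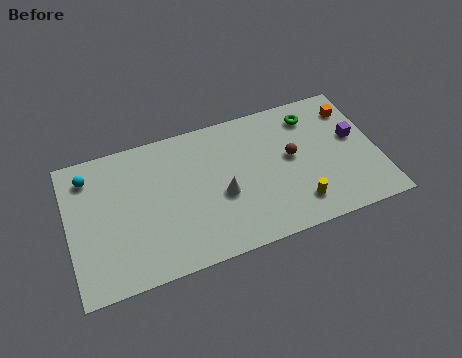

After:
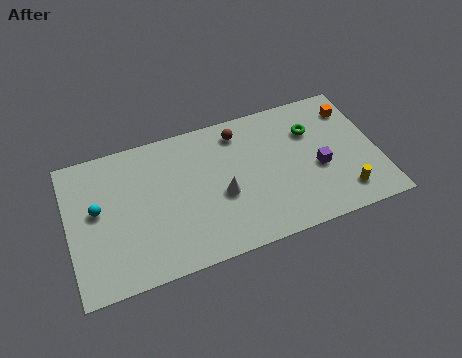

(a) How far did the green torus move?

0.9

From (12.8, 6.8) to (12.7, 5.9), the green torus covered √(0.1² + 0.9²) ≈ 0.9 units.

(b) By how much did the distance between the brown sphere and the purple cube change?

+1.9

The distance was about 3.3 in the first image and 5.2 in the second, so they moved 1.9 units further apart.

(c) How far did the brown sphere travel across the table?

3.5

The brown sphere was near (11.5, 4.6) before and (9.0, 7.0) after, so it travelled √(2.5² + 2.4²) ≈ 3.5 units.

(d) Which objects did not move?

the orange cube and the white cone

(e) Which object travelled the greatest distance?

the brown sphere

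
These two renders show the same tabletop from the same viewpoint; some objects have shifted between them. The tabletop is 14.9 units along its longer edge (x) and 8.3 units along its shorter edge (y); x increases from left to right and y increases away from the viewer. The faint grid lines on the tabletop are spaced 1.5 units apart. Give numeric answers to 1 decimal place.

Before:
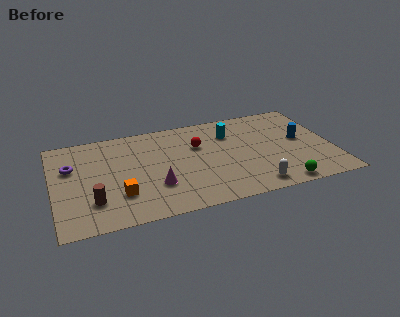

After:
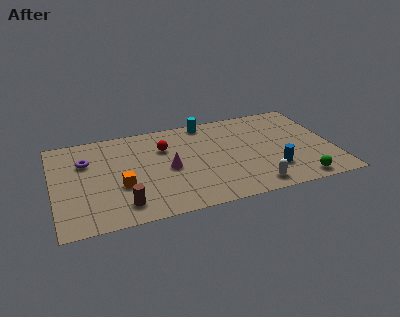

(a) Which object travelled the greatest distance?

the blue cylinder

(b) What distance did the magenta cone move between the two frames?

1.5

From (5.3, 2.6) to (6.1, 3.9), the magenta cone covered √(0.8² + 1.3²) ≈ 1.5 units.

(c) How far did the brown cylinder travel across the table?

1.7

The brown cylinder moved from about (2.0, 2.2) to (3.5, 1.5), a distance of √(1.5² + 0.7²) ≈ 1.7.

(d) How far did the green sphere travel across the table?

1.0

From (11.8, 0.8) to (12.8, 0.9), the green sphere covered √(1.0² + 0.1²) ≈ 1.0 units.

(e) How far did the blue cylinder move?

2.9

From (13.3, 4.5) to (11.5, 2.2), the blue cylinder covered √(1.8² + 2.3²) ≈ 2.9 units.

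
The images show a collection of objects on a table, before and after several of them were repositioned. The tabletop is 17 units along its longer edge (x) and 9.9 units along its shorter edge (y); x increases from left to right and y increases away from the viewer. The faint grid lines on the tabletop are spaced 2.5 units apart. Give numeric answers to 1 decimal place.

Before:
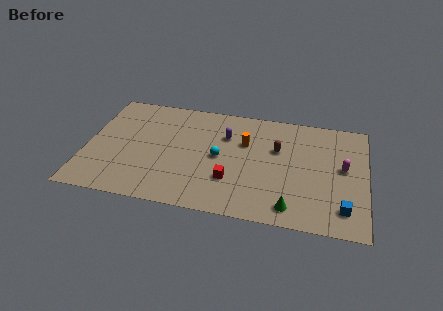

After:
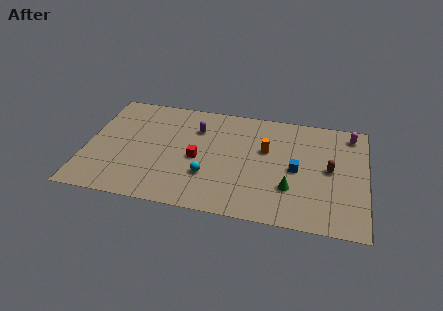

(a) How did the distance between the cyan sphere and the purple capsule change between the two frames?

+2.2

They were about 2.0 units apart before and 4.2 after — 2.2 units further apart.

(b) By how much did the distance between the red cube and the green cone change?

+1.9

Before: roughly 4.0 units apart; after: 5.9. That's 1.9 units further apart.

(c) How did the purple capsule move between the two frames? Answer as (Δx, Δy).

(-1.8, 0.3)

The purple capsule started near (8.4, 6.9) and ended near (6.6, 7.2).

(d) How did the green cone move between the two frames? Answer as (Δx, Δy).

(-0.1, 1.6)

The green cone was at about (12.6, 1.4) and moved to about (12.5, 3.0).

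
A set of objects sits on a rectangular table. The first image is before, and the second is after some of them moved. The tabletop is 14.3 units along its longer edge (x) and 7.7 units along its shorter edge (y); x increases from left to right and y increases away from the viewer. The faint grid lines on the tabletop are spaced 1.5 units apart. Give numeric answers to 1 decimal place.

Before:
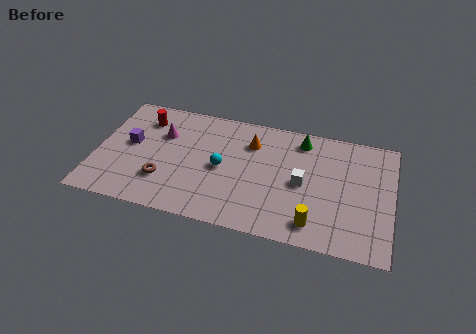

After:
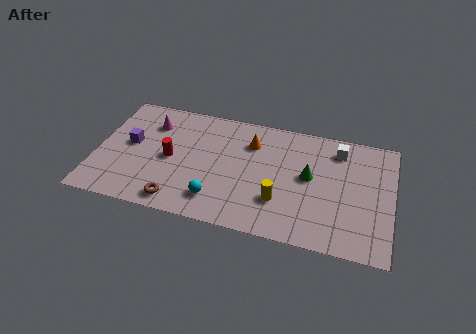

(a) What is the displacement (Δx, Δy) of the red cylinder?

(1.5, -2.3)

From the two frames, the red cylinder sits at roughly (2.1, 6.0) before and (3.6, 3.7) after.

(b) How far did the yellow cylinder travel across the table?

2.0

From (10.7, 1.3) to (9.0, 2.3), the yellow cylinder covered √(1.7² + 1.0²) ≈ 2.0 units.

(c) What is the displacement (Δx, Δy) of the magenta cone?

(-0.6, 0.6)

The magenta cone started near (3.1, 5.2) and ended near (2.5, 5.8).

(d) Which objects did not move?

the purple cube and the orange cone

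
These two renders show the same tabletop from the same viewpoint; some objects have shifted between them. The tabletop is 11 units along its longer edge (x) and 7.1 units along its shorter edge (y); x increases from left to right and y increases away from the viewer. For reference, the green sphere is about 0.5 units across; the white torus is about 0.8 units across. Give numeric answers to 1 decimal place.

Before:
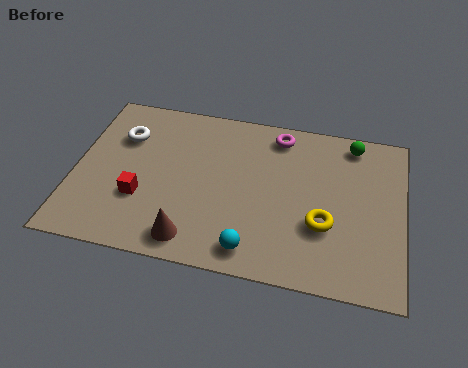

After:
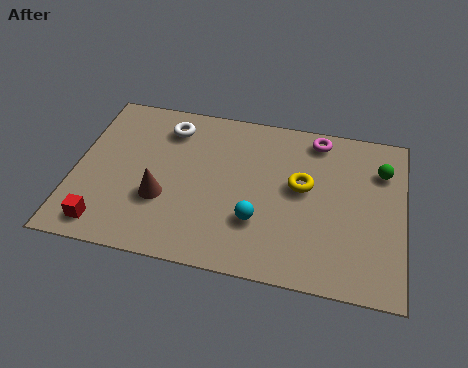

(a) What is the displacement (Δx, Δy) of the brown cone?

(-1.1, 1.5)

From the two frames, the brown cone sits at roughly (4.1, 1.0) before and (3.0, 2.5) after.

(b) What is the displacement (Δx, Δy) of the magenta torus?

(1.3, 0.1)

The magenta torus started near (6.7, 6.1) and ended near (8.0, 6.2).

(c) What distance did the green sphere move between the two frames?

1.4

From (9.2, 6.2) to (10.2, 5.2), the green sphere covered √(1.0² + 1.0²) ≈ 1.4 units.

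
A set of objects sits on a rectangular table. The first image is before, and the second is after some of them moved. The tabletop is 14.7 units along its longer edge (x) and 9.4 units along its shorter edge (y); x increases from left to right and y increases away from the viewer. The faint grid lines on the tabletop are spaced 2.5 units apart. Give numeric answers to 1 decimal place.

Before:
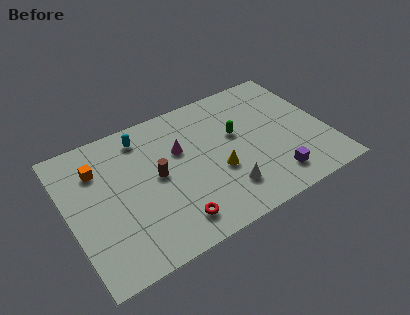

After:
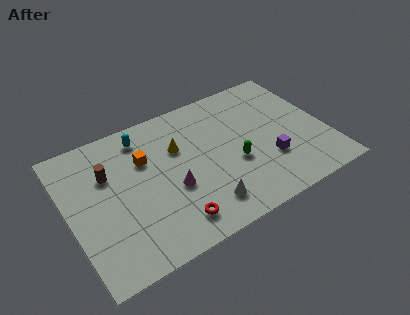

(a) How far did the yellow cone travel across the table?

3.2

The yellow cone moved from about (8.3, 3.6) to (6.4, 6.2), a distance of √(1.9² + 2.6²) ≈ 3.2.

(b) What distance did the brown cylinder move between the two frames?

3.0

From (5.0, 4.9) to (2.4, 6.3), the brown cylinder covered √(2.6² + 1.4²) ≈ 3.0 units.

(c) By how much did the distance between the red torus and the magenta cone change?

-2.4

They were about 4.5 units apart before and 2.1 after — 2.4 units closer together.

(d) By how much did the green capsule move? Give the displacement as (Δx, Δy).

(-0.4, -1.9)

The green capsule was at about (9.7, 5.6) and moved to about (9.3, 3.7).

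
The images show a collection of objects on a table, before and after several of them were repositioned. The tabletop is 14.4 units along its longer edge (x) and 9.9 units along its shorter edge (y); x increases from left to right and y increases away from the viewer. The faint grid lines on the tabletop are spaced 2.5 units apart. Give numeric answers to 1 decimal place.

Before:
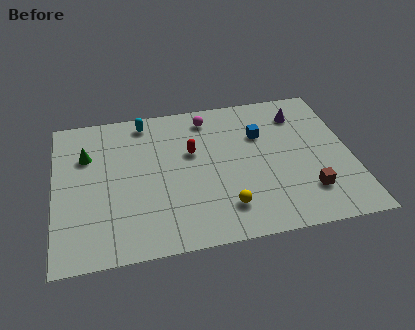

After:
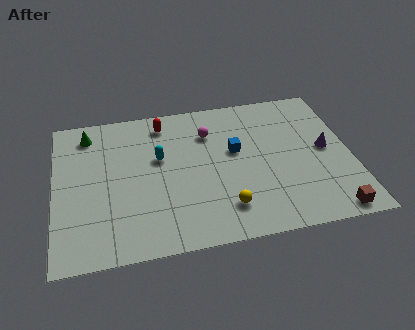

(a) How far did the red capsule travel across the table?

2.6

The red capsule moved from about (6.7, 6.1) to (5.4, 8.4), a distance of √(1.3² + 2.3²) ≈ 2.6.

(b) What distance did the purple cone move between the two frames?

2.9

From (12.1, 7.8) to (13.2, 5.1), the purple cone covered √(1.1² + 2.7²) ≈ 2.9 units.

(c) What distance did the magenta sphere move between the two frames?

1.1

From (7.6, 8.4) to (7.6, 7.3), the magenta sphere covered √(0.0² + 1.1²) ≈ 1.1 units.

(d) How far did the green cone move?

1.5

The green cone was near (1.6, 6.8) before and (1.7, 8.3) after, so it travelled √(0.1² + 1.5²) ≈ 1.5 units.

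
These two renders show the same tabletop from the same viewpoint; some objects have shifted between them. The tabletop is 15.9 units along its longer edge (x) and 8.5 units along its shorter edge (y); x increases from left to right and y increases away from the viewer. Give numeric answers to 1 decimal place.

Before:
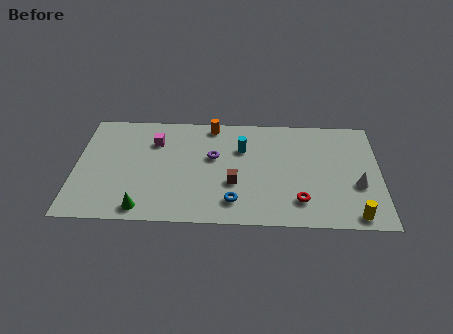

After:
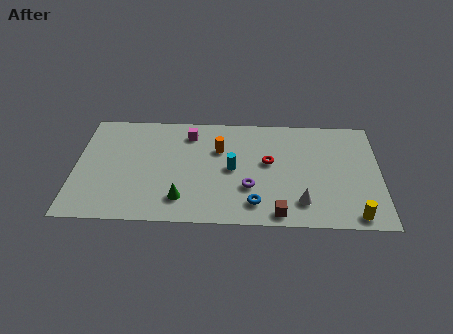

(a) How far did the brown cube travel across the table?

3.2

From (8.3, 3.1) to (10.6, 0.9), the brown cube covered √(2.3² + 2.2²) ≈ 3.2 units.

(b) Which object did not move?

the yellow cylinder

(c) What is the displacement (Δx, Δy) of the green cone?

(2.0, 0.8)

The green cone was at about (3.6, 1.0) and moved to about (5.6, 1.8).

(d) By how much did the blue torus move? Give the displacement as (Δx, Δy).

(1.1, -0.1)

From the two frames, the blue torus sits at roughly (8.3, 1.7) before and (9.4, 1.6) after.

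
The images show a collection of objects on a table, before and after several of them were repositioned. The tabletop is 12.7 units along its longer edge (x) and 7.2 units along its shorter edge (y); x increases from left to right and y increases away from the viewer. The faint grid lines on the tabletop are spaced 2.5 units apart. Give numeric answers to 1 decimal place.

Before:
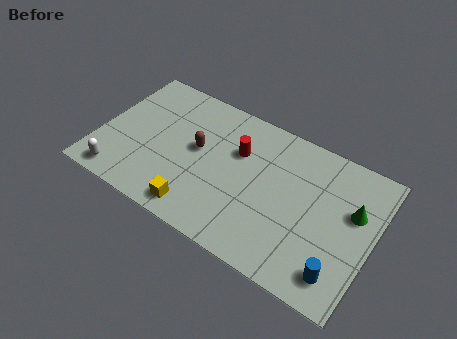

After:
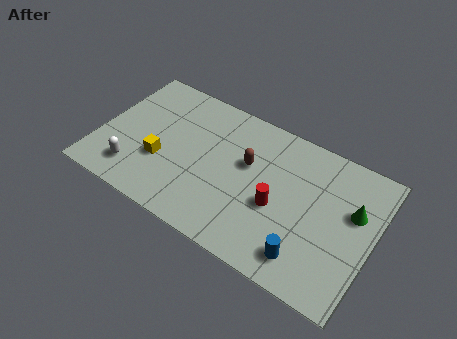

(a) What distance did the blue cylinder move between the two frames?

1.5

The blue cylinder moved from about (11.5, 1.3) to (10.0, 1.3), a distance of √(1.5² + 0.0²) ≈ 1.5.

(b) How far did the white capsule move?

0.8

The white capsule was near (1.3, 0.9) before and (1.9, 1.5) after, so it travelled √(0.6² + 0.6²) ≈ 0.8 units.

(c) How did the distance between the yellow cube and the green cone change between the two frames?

+1.3

They were about 7.6 units apart before and 8.9 after — 1.3 units further apart.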